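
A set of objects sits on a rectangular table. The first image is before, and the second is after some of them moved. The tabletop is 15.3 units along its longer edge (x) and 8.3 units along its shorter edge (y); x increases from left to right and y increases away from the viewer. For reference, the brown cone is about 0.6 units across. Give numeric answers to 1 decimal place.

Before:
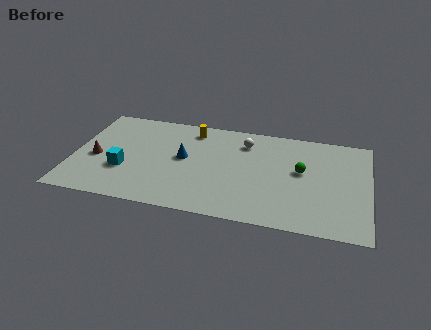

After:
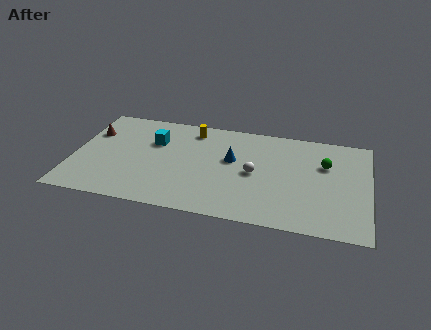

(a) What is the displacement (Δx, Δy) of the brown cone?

(-0.4, 2.1)

The brown cone started near (1.2, 3.6) and ended near (0.8, 5.7).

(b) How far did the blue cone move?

2.5

The blue cone was near (5.7, 4.5) before and (8.2, 4.9) after, so it travelled √(2.5² + 0.4²) ≈ 2.5 units.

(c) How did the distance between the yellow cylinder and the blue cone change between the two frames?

+0.5

Before: roughly 2.5 units apart; after: 3.0. That's 0.5 units further apart.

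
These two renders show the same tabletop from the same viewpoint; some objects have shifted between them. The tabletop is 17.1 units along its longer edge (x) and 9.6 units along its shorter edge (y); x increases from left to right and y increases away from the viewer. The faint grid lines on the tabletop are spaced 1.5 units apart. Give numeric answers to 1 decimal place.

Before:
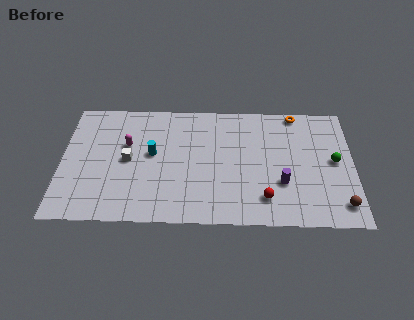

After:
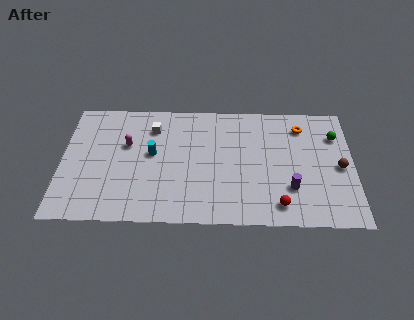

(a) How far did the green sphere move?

2.0

The green sphere was near (16.0, 5.0) before and (16.1, 7.0) after, so it travelled √(0.1² + 2.0²) ≈ 2.0 units.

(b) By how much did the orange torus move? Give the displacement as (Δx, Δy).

(0.3, -1.1)

From the two frames, the orange torus sits at roughly (13.8, 8.8) before and (14.1, 7.7) after.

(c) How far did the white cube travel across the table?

3.0

The white cube was near (3.9, 4.8) before and (5.3, 7.4) after, so it travelled √(1.4² + 2.6²) ≈ 3.0 units.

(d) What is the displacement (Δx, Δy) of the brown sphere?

(0.0, 2.9)

The brown sphere was at about (16.3, 1.6) and moved to about (16.3, 4.5).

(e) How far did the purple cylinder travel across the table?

0.6

From (12.9, 3.2) to (13.4, 2.8), the purple cylinder covered √(0.5² + 0.4²) ≈ 0.6 units.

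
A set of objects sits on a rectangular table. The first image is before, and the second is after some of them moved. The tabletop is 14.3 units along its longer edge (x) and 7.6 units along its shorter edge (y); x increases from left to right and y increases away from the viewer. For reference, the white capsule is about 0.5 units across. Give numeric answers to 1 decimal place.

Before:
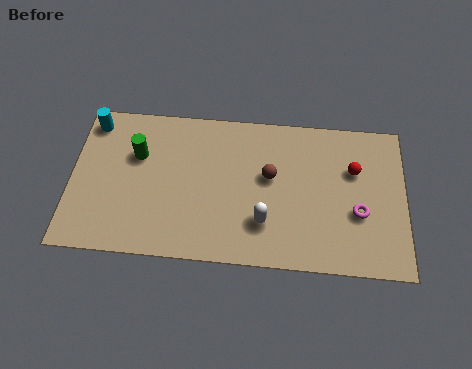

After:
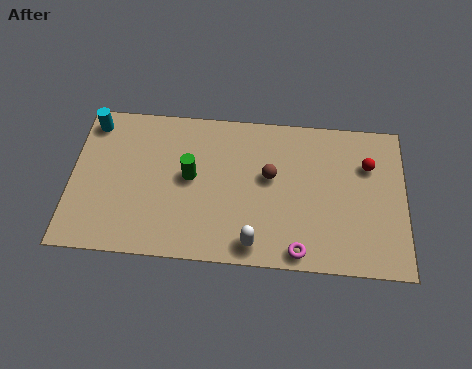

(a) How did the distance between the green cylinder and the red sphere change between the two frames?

-1.6

They were about 9.3 units apart before and 7.7 after — 1.6 units closer together.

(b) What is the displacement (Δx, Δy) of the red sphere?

(0.6, 0.3)

The red sphere was at about (12.1, 5.0) and moved to about (12.7, 5.3).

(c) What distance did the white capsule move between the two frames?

1.2

The white capsule moved from about (8.3, 2.1) to (7.9, 1.0), a distance of √(0.4² + 1.1²) ≈ 1.2.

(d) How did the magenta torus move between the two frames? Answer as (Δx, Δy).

(-2.5, -2.1)

The magenta torus was at about (12.3, 2.9) and moved to about (9.8, 0.8).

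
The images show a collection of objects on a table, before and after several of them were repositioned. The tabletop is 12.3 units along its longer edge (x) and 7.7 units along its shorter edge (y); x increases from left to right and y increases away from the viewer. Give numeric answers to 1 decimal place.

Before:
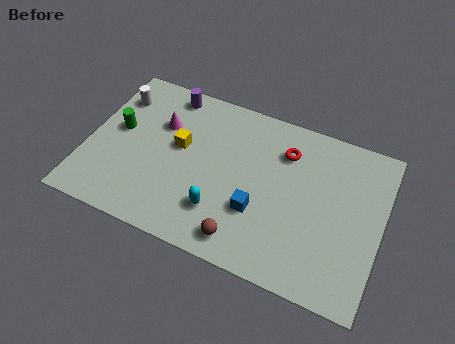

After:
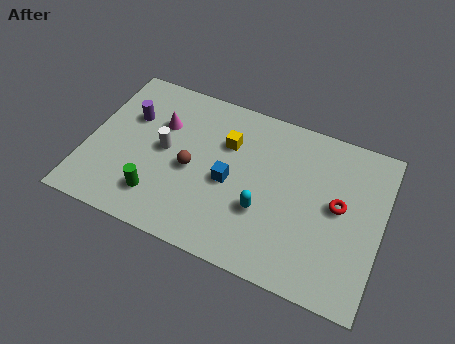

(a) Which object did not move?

the magenta cone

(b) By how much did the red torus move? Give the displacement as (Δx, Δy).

(2.4, -1.7)

From the two frames, the red torus sits at roughly (8.1, 5.8) before and (10.5, 4.1) after.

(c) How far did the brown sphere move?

3.5

The brown sphere moved from about (6.9, 1.1) to (4.4, 3.5), a distance of √(2.5² + 2.4²) ≈ 3.5.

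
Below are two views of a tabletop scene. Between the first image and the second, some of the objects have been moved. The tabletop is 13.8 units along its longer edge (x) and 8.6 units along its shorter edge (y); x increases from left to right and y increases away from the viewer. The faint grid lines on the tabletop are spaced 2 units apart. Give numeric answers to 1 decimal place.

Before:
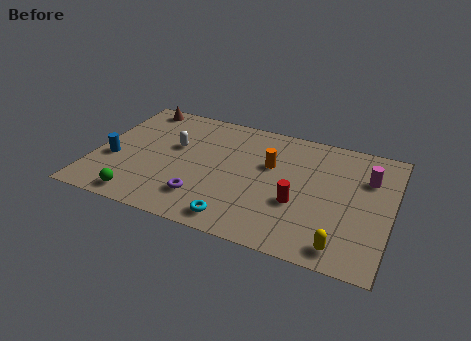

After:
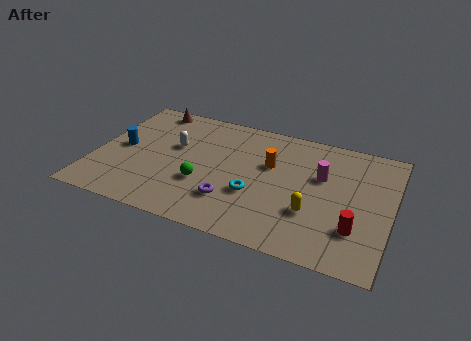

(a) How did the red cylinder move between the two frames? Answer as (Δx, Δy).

(2.7, -0.8)

From the two frames, the red cylinder sits at roughly (9.6, 3.2) before and (12.3, 2.4) after.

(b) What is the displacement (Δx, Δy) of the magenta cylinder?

(-2.1, -0.6)

The magenta cylinder was at about (12.6, 6.0) and moved to about (10.5, 5.4).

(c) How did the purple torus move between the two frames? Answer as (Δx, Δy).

(1.3, 0.3)

From the two frames, the purple torus sits at roughly (5.3, 2.0) before and (6.6, 2.3) after.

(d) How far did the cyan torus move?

2.1

From (7.0, 1.1) to (7.6, 3.1), the cyan torus covered √(0.6² + 2.0²) ≈ 2.1 units.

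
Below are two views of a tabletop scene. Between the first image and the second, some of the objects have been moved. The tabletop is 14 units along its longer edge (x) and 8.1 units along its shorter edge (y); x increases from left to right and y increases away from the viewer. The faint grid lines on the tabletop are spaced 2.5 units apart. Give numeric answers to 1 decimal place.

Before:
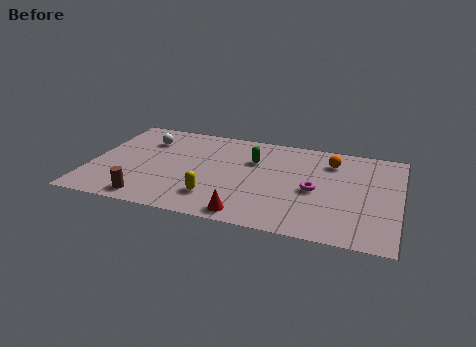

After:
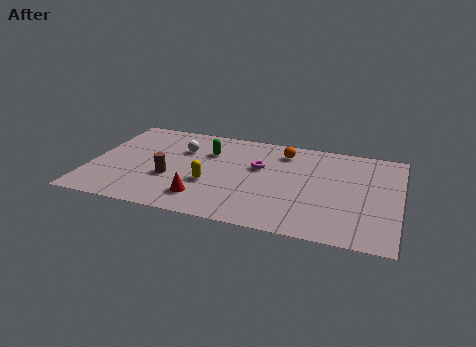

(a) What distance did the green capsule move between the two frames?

2.1

From (7.3, 5.5) to (5.2, 5.7), the green capsule covered √(2.1² + 0.2²) ≈ 2.1 units.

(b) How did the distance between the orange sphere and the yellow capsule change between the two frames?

-1.9

The distance was about 6.7 in the first image and 4.8 in the second, so they moved 1.9 units closer together.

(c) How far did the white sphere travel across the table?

1.7

The white sphere was near (2.3, 6.0) before and (4.0, 5.6) after, so it travelled √(1.7² + 0.4²) ≈ 1.7 units.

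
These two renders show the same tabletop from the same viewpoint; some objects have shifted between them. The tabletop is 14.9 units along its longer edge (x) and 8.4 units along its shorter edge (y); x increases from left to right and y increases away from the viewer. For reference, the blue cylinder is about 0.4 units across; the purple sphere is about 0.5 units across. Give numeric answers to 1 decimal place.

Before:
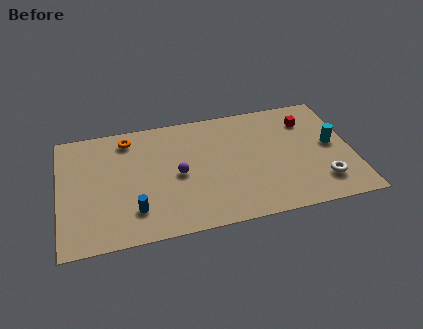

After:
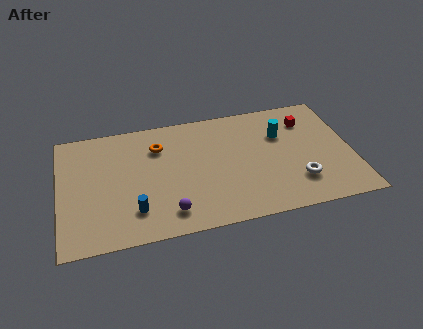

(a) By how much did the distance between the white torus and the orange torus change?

-2.9

The distance was about 10.9 in the first image and 8.0 in the second, so they moved 2.9 units closer together.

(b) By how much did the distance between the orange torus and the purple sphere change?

+0.8

Before: roughly 3.9 units apart; after: 4.7. That's 0.8 units further apart.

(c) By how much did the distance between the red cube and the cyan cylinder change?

-0.7

They were about 2.3 units apart before and 1.6 after — 0.7 units closer together.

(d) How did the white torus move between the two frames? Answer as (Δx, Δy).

(-1.2, 0.3)

The white torus started near (13.2, 1.9) and ended near (12.0, 2.2).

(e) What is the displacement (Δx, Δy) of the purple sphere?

(-0.6, -2.5)

The purple sphere was at about (6.0, 4.0) and moved to about (5.4, 1.5).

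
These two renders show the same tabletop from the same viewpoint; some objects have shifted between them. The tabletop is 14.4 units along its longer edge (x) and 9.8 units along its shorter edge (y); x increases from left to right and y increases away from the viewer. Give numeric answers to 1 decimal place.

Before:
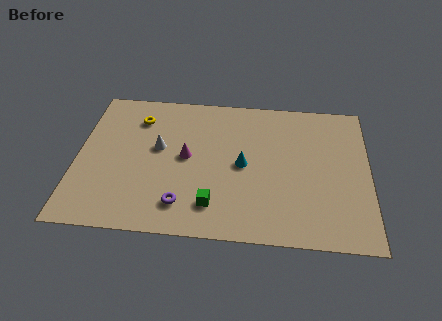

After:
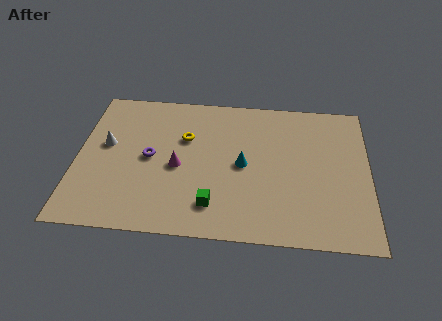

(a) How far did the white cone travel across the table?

2.6

From (4.0, 5.6) to (1.4, 5.6), the white cone covered √(2.6² + 0.0²) ≈ 2.6 units.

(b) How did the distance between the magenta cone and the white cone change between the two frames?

+2.3

They were about 1.5 units apart before and 3.8 after — 2.3 units further apart.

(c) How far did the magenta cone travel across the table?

0.8

The magenta cone was near (5.4, 5.1) before and (5.0, 4.4) after, so it travelled √(0.4² + 0.7²) ≈ 0.8 units.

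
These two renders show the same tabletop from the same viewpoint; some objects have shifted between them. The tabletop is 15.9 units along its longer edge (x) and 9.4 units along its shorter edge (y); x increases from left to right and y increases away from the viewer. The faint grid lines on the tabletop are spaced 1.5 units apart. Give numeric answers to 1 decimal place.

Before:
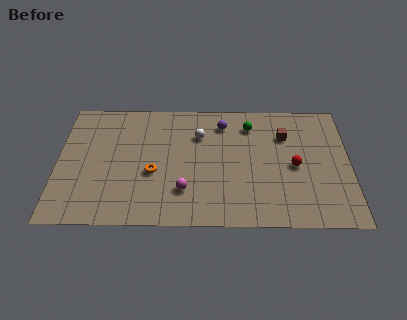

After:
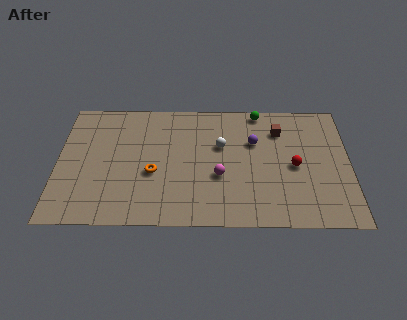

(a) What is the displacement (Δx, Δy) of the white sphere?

(1.2, -0.8)

From the two frames, the white sphere sits at roughly (7.7, 6.7) before and (8.9, 5.9) after.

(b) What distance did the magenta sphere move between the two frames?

2.2

The magenta sphere moved from about (6.9, 2.5) to (8.8, 3.6), a distance of √(1.9² + 1.1²) ≈ 2.2.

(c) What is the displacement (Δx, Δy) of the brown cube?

(-0.3, 0.4)

The brown cube was at about (12.4, 6.7) and moved to about (12.1, 7.1).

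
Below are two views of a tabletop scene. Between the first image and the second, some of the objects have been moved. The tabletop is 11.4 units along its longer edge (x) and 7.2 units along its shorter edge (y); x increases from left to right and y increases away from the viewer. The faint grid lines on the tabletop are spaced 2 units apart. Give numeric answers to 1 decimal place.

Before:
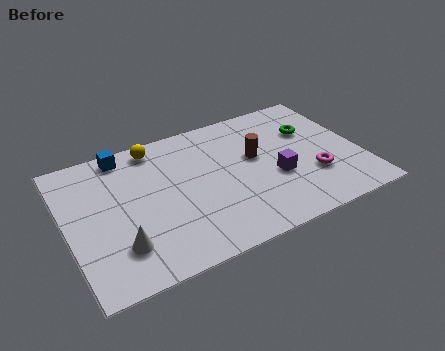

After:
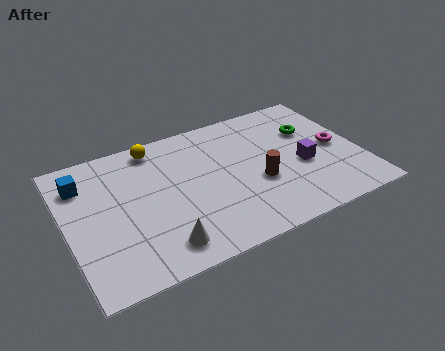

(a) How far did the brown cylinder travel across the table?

1.4

The brown cylinder was near (7.4, 4.2) before and (7.3, 2.8) after, so it travelled √(0.1² + 1.4²) ≈ 1.4 units.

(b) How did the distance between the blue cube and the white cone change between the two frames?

+0.3

Before: roughly 4.7 units apart; after: 5.0. That's 0.3 units further apart.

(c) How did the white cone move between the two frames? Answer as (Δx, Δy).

(1.5, -0.6)

From the two frames, the white cone sits at roughly (1.8, 1.8) before and (3.3, 1.2) after.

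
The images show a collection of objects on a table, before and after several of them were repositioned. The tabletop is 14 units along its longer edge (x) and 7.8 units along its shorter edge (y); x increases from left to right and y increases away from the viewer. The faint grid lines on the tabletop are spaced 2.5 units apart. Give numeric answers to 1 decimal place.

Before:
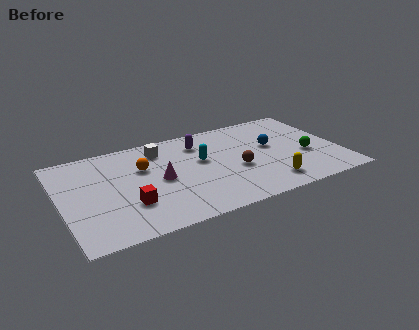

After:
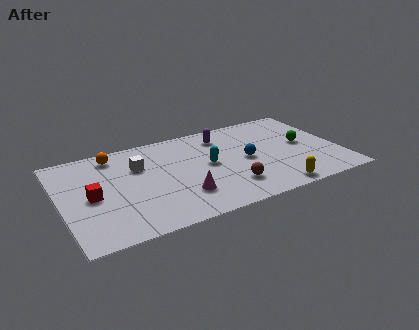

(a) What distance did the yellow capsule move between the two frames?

0.6

From (10.1, 1.4) to (10.3, 0.8), the yellow capsule covered √(0.2² + 0.6²) ≈ 0.6 units.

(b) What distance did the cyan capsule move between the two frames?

0.6

The cyan capsule was near (7.1, 4.6) before and (7.4, 4.1) after, so it travelled √(0.3² + 0.5²) ≈ 0.6 units.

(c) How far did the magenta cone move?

1.9

The magenta cone was near (4.9, 3.8) before and (5.8, 2.1) after, so it travelled √(0.9² + 1.7²) ≈ 1.9 units.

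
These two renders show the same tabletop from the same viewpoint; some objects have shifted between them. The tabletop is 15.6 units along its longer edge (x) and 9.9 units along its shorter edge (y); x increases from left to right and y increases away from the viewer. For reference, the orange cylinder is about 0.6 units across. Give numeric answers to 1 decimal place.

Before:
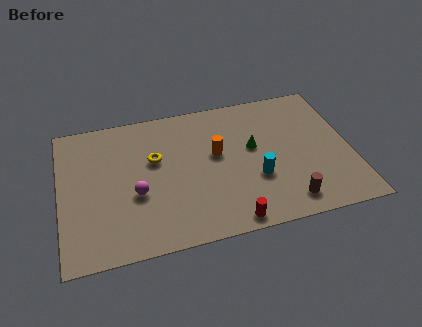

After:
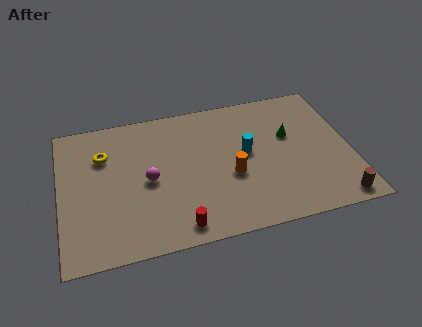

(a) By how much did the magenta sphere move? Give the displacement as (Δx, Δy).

(0.7, 0.8)

From the two frames, the magenta sphere sits at roughly (4.0, 3.9) before and (4.7, 4.7) after.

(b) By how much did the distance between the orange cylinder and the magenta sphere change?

-0.3

The distance was about 4.8 in the first image and 4.5 in the second, so they moved 0.3 units closer together.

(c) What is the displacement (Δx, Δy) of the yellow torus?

(-2.7, 0.9)

The yellow torus started near (5.1, 6.1) and ended near (2.4, 7.0).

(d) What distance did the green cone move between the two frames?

2.0

The green cone moved from about (10.4, 5.7) to (12.4, 6.1), a distance of √(2.0² + 0.4²) ≈ 2.0.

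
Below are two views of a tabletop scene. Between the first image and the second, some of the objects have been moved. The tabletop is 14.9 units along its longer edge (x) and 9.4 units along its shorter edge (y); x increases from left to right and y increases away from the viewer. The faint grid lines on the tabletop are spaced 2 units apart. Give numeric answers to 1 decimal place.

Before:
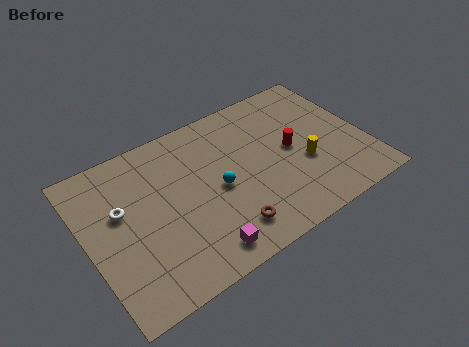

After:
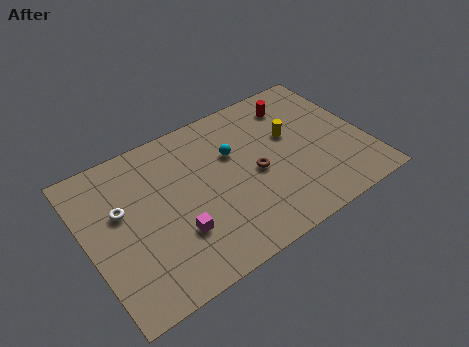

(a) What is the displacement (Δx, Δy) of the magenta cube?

(-1.0, 1.6)

The magenta cube started near (5.4, 1.3) and ended near (4.4, 2.9).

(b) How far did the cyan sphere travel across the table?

2.0

The cyan sphere was near (6.9, 4.4) before and (8.0, 6.1) after, so it travelled √(1.1² + 1.7²) ≈ 2.0 units.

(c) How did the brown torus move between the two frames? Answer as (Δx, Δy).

(2.0, 2.5)

The brown torus was at about (6.9, 1.8) and moved to about (8.9, 4.3).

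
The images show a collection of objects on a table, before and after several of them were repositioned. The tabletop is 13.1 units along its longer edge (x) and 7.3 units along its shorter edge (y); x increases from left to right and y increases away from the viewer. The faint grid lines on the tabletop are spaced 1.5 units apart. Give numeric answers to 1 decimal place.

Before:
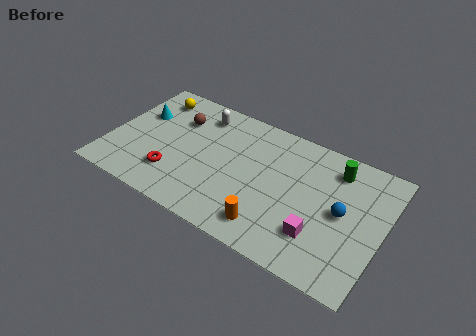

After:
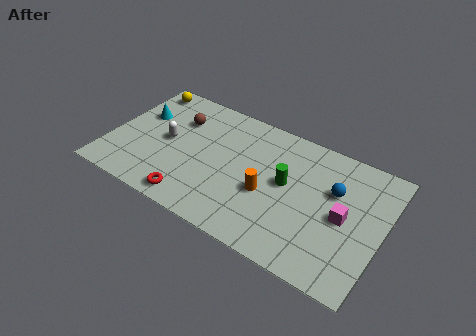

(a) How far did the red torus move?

1.5

The red torus was near (3.3, 1.9) before and (4.4, 0.9) after, so it travelled √(1.1² + 1.0²) ≈ 1.5 units.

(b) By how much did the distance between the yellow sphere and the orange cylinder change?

-0.5

They were about 8.0 units apart before and 7.5 after — 0.5 units closer together.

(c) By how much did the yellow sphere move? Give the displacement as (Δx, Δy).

(-0.6, 0.4)

From the two frames, the yellow sphere sits at roughly (1.6, 6.0) before and (1.0, 6.4) after.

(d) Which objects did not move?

the brown sphere and the cyan cone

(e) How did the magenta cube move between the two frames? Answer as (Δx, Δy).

(1.0, 1.5)

From the two frames, the magenta cube sits at roughly (10.3, 2.0) before and (11.3, 3.5) after.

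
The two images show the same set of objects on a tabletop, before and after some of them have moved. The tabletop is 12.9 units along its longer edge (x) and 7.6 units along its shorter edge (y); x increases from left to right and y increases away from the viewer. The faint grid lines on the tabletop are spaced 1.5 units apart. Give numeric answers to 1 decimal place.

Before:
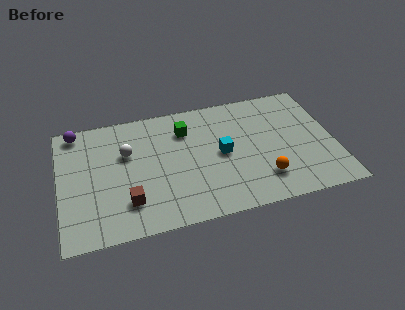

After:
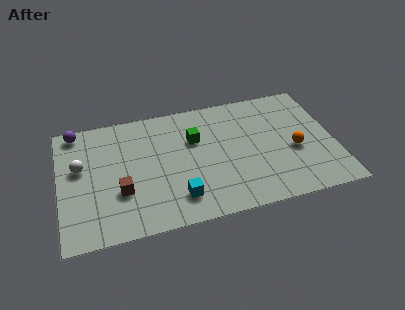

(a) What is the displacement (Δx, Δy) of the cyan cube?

(-2.2, -2.2)

The cyan cube was at about (7.6, 3.8) and moved to about (5.4, 1.6).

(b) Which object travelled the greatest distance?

the cyan cube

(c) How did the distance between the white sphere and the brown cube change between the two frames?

-0.4

The distance was about 3.0 in the first image and 2.6 in the second, so they moved 0.4 units closer together.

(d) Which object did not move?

the purple sphere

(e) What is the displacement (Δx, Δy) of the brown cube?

(-0.3, 0.7)

The brown cube was at about (3.1, 1.9) and moved to about (2.8, 2.6).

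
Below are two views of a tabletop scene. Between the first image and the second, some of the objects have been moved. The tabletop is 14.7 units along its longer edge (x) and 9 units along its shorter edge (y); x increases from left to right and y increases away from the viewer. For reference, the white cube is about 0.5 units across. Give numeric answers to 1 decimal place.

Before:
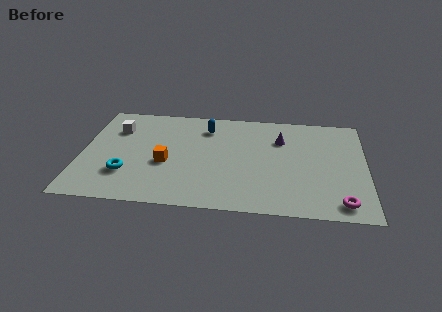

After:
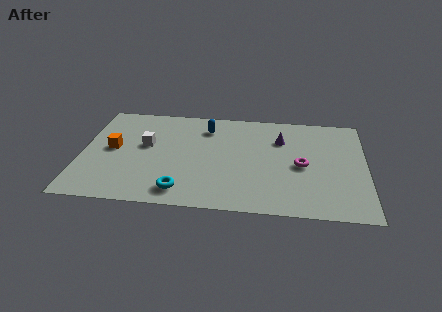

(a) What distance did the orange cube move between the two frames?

3.0

The orange cube was near (4.4, 3.7) before and (1.6, 4.7) after, so it travelled √(2.8² + 1.0²) ≈ 3.0 units.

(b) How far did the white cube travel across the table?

2.1

The white cube moved from about (1.7, 6.5) to (3.3, 5.2), a distance of √(1.6² + 1.3²) ≈ 2.1.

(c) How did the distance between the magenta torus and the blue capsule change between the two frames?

-3.4

Before: roughly 9.2 units apart; after: 5.8. That's 3.4 units closer together.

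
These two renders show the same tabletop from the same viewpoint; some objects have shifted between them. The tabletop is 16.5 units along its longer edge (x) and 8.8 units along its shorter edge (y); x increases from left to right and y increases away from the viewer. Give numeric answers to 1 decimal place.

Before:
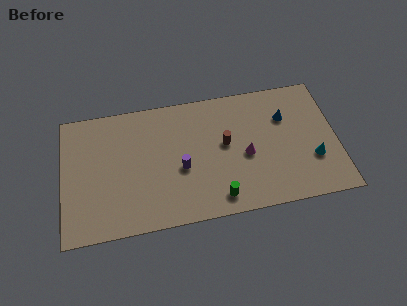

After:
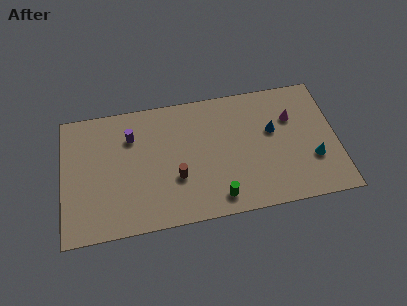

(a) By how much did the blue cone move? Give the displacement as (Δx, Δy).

(-0.8, -0.8)

From the two frames, the blue cone sits at roughly (13.5, 6.1) before and (12.7, 5.3) after.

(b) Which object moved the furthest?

the purple cylinder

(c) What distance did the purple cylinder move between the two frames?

4.0

From (7.1, 3.7) to (4.2, 6.4), the purple cylinder covered √(2.9² + 2.7²) ≈ 4.0 units.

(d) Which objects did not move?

the cyan cone and the green cylinder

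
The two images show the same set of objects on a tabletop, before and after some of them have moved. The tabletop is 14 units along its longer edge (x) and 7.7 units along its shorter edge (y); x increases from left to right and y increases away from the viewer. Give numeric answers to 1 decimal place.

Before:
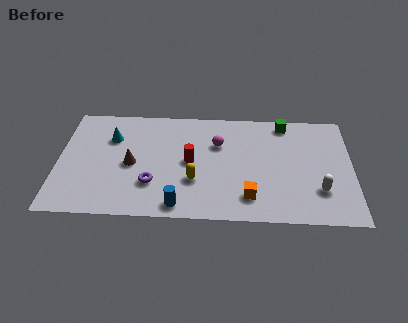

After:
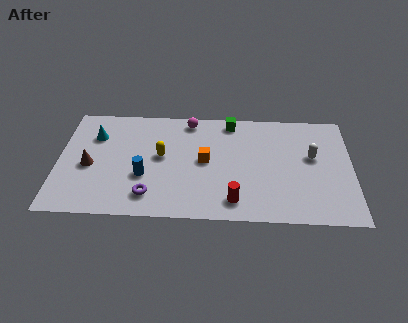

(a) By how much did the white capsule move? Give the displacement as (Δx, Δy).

(-0.3, 2.3)

The white capsule was at about (12.4, 2.2) and moved to about (12.1, 4.5).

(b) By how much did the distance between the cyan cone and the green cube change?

-1.8

Before: roughly 8.4 units apart; after: 6.6. That's 1.8 units closer together.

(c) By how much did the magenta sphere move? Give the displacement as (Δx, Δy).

(-1.4, 1.6)

The magenta sphere started near (7.6, 5.2) and ended near (6.2, 6.8).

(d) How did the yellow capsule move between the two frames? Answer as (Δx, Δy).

(-1.6, 1.6)

The yellow capsule was at about (6.5, 2.6) and moved to about (4.9, 4.2).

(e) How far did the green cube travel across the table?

2.6

The green cube was near (10.8, 6.8) before and (8.2, 6.8) after, so it travelled √(2.6² + 0.0²) ≈ 2.6 units.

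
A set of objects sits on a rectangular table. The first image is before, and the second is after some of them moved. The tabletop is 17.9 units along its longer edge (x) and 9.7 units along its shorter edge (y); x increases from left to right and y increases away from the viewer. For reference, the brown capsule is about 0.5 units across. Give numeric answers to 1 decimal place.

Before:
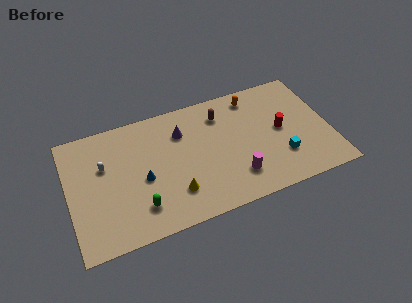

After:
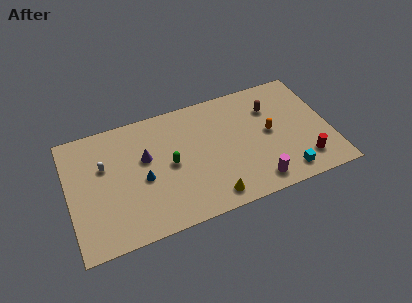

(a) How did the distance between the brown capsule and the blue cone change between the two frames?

+2.9

They were about 6.6 units apart before and 9.5 after — 2.9 units further apart.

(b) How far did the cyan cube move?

1.4

The cyan cube was near (14.4, 2.8) before and (14.5, 1.4) after, so it travelled √(0.1² + 1.4²) ≈ 1.4 units.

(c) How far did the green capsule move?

3.5

The green capsule was near (4.6, 2.2) before and (6.9, 4.8) after, so it travelled √(2.3² + 2.6²) ≈ 3.5 units.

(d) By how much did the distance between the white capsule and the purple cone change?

-2.7

The distance was about 5.5 in the first image and 2.8 in the second, so they moved 2.7 units closer together.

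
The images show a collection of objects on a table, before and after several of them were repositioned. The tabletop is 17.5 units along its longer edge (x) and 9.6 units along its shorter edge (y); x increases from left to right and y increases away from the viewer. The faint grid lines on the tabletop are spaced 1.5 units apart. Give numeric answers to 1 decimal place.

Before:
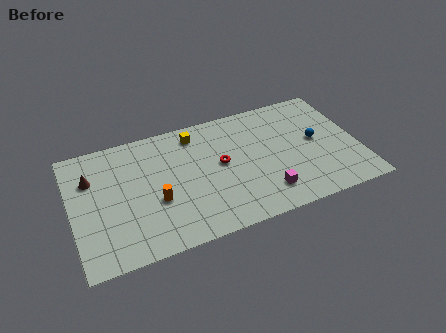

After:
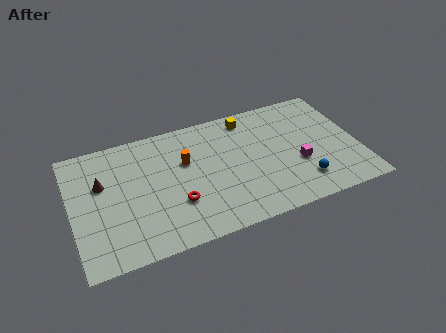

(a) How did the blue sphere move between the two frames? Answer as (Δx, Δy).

(-1.2, -3.0)

From the two frames, the blue sphere sits at roughly (15.0, 5.1) before and (13.8, 2.1) after.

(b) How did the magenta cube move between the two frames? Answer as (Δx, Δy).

(2.2, 1.6)

From the two frames, the magenta cube sits at roughly (11.5, 2.0) before and (13.7, 3.6) after.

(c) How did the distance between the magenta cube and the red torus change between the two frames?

+3.5

Before: roughly 4.0 units apart; after: 7.5. That's 3.5 units further apart.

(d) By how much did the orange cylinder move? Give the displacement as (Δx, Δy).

(2.0, 2.4)

From the two frames, the orange cylinder sits at roughly (5.0, 3.7) before and (7.0, 6.1) after.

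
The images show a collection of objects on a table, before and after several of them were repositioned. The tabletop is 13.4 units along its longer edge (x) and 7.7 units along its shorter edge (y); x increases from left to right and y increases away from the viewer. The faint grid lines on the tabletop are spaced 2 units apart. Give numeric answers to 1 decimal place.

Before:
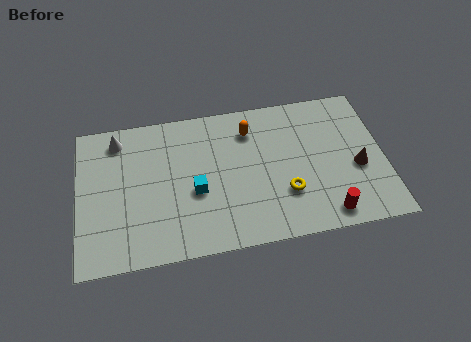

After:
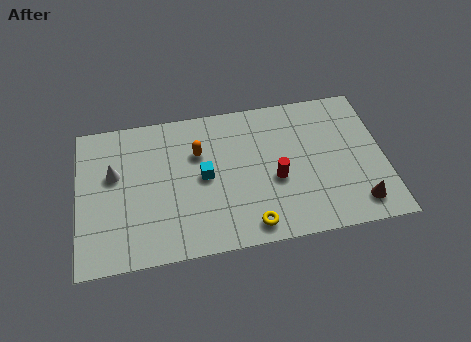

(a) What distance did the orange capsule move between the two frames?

2.4

The orange capsule moved from about (7.6, 6.0) to (5.3, 5.2), a distance of √(2.3² + 0.8²) ≈ 2.4.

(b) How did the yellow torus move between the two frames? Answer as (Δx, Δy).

(-1.6, -1.4)

The yellow torus started near (9.0, 2.4) and ended near (7.4, 1.0).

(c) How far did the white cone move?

1.8

The white cone was near (1.8, 6.5) before and (1.6, 4.7) after, so it travelled √(0.2² + 1.8²) ≈ 1.8 units.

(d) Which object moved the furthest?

the red cylinder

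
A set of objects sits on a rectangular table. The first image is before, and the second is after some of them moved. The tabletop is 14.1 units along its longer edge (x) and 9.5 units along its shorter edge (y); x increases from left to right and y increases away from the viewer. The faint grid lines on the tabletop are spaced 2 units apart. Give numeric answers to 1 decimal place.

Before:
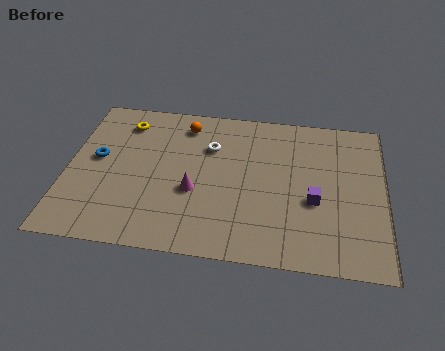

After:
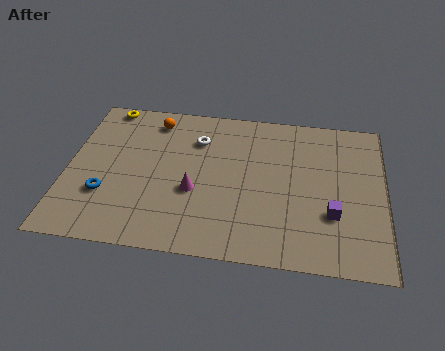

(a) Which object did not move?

the magenta cone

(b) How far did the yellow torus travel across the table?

1.3

The yellow torus was near (2.4, 7.7) before and (1.5, 8.7) after, so it travelled √(0.9² + 1.0²) ≈ 1.3 units.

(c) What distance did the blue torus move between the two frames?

2.3

From (1.3, 5.2) to (1.8, 3.0), the blue torus covered √(0.5² + 2.2²) ≈ 2.3 units.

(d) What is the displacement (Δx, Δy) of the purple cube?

(0.8, -0.7)

The purple cube was at about (11.0, 3.8) and moved to about (11.8, 3.1).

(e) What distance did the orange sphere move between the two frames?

1.4

From (5.1, 7.9) to (3.7, 8.0), the orange sphere covered √(1.4² + 0.1²) ≈ 1.4 units.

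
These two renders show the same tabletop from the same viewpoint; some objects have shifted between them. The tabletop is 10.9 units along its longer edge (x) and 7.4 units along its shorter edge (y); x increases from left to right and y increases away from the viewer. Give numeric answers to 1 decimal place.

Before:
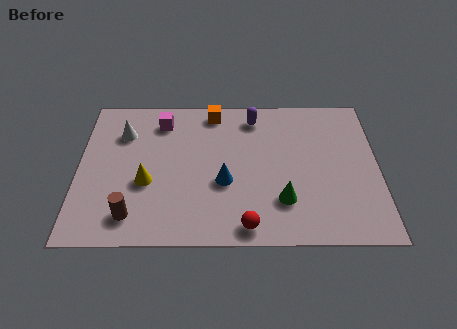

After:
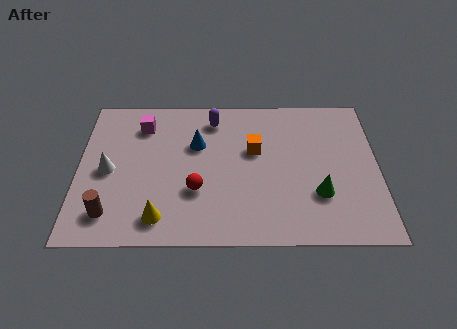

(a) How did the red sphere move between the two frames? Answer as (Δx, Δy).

(-1.8, 1.7)

From the two frames, the red sphere sits at roughly (6.1, 0.8) before and (4.3, 2.5) after.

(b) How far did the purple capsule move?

1.5

From (6.4, 6.2) to (4.9, 6.1), the purple capsule covered √(1.5² + 0.1²) ≈ 1.5 units.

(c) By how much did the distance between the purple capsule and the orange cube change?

+0.7

The distance was about 1.5 in the first image and 2.2 in the second, so they moved 0.7 units further apart.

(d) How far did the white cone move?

2.0

From (1.6, 5.4) to (1.1, 3.5), the white cone covered √(0.5² + 1.9²) ≈ 2.0 units.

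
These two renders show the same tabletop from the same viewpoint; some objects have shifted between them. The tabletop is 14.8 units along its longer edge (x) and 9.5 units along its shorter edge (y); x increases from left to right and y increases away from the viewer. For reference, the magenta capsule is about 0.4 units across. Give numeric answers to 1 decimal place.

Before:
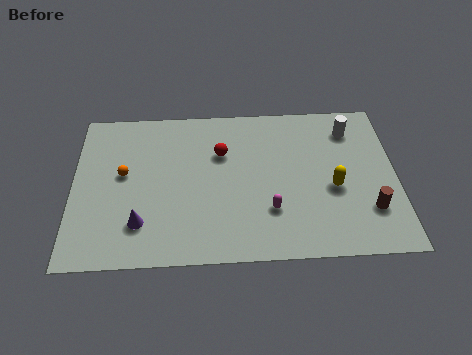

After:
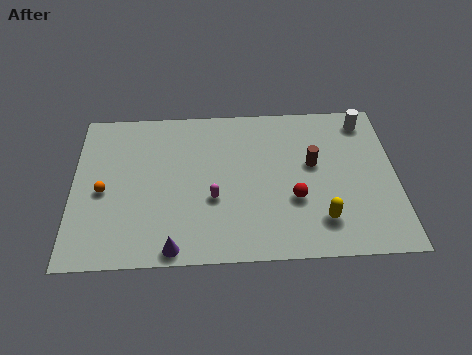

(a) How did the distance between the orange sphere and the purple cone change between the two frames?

+1.6

Before: roughly 3.1 units apart; after: 4.7. That's 1.6 units further apart.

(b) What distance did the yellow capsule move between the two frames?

2.0

The yellow capsule was near (11.9, 4.0) before and (11.3, 2.1) after, so it travelled √(0.6² + 1.9²) ≈ 2.0 units.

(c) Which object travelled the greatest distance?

the red sphere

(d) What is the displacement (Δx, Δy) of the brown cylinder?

(-2.5, 2.9)

The brown cylinder started near (13.5, 2.6) and ended near (11.0, 5.5).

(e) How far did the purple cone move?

2.1

From (3.1, 2.3) to (4.6, 0.8), the purple cone covered √(1.5² + 1.5²) ≈ 2.1 units.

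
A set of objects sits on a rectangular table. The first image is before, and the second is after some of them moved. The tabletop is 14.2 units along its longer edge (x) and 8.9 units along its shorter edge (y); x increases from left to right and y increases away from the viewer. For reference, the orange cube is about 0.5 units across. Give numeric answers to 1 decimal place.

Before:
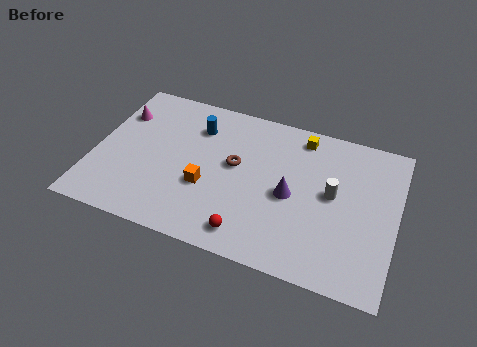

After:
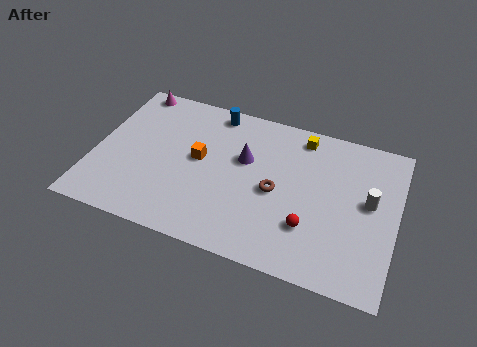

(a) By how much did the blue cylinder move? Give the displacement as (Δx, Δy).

(0.7, 1.2)

From the two frames, the blue cylinder sits at roughly (4.6, 6.7) before and (5.3, 7.9) after.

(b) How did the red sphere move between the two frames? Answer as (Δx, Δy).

(2.7, 1.3)

From the two frames, the red sphere sits at roughly (7.6, 1.3) before and (10.3, 2.6) after.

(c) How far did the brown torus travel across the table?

2.2

The brown torus was near (6.6, 5.0) before and (8.6, 4.1) after, so it travelled √(2.0² + 0.9²) ≈ 2.2 units.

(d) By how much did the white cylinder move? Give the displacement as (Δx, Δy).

(1.7, 0.1)

The white cylinder was at about (11.2, 4.8) and moved to about (12.9, 4.9).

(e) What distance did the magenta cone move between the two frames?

1.7

The magenta cone was near (0.9, 6.4) before and (1.3, 8.1) after, so it travelled √(0.4² + 1.7²) ≈ 1.7 units.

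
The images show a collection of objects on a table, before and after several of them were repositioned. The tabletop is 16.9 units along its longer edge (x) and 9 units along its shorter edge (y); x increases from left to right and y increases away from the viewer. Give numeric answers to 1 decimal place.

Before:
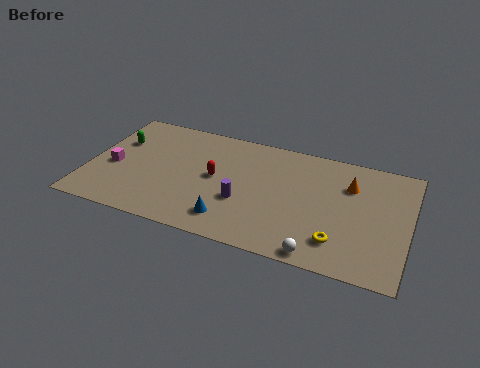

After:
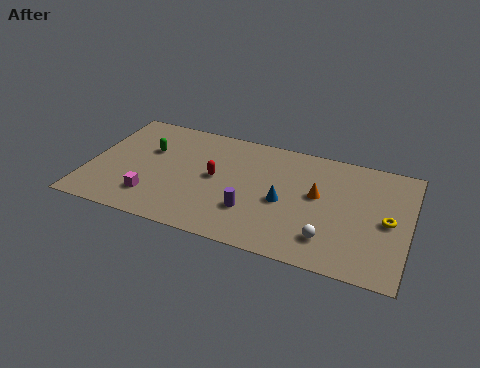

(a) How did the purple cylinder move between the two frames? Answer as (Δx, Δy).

(0.5, -0.6)

From the two frames, the purple cylinder sits at roughly (8.3, 3.3) before and (8.8, 2.7) after.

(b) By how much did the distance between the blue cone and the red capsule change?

+0.6

They were about 3.2 units apart before and 3.8 after — 0.6 units further apart.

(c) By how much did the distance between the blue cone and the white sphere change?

-1.6

The distance was about 4.8 in the first image and 3.2 in the second, so they moved 1.6 units closer together.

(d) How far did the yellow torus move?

3.3

The yellow torus was near (13.4, 2.0) before and (15.8, 4.3) after, so it travelled √(2.4² + 2.3²) ≈ 3.3 units.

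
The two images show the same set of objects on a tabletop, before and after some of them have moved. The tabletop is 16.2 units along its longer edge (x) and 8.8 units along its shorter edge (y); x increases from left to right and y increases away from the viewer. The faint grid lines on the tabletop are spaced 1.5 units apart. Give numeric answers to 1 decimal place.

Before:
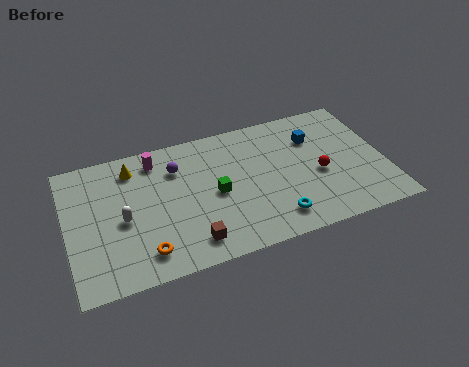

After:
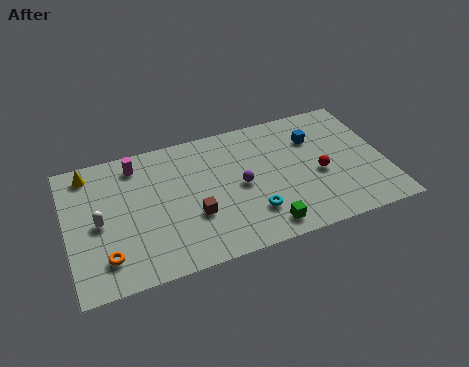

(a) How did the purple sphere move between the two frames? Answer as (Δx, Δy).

(3.1, -2.2)

From the two frames, the purple sphere sits at roughly (5.7, 6.5) before and (8.8, 4.3) after.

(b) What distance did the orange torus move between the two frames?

1.9

The orange torus moved from about (3.7, 1.6) to (1.8, 1.9), a distance of √(1.9² + 0.3²) ≈ 1.9.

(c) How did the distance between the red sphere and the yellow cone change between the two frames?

+2.2

They were about 9.9 units apart before and 12.1 after — 2.2 units further apart.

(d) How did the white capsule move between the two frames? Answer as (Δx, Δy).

(-1.2, 0.2)

The white capsule started near (2.8, 4.0) and ended near (1.6, 4.2).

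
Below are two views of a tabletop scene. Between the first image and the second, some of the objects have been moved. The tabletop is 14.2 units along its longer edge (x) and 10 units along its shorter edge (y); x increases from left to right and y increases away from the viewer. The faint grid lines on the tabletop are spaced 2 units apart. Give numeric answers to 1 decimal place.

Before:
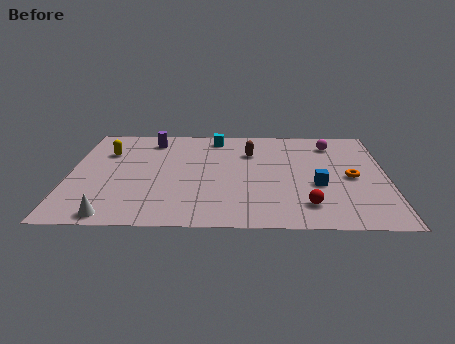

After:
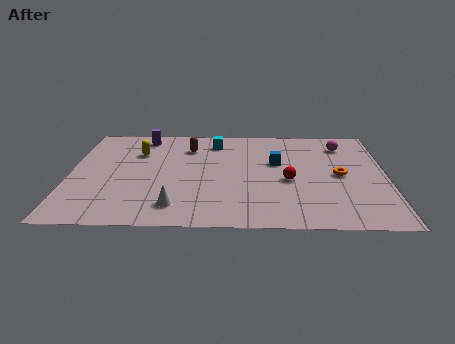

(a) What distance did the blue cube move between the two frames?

2.8

The blue cube moved from about (11.1, 3.9) to (9.3, 6.1), a distance of √(1.8² + 2.2²) ≈ 2.8.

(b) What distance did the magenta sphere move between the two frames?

0.5

The magenta sphere was near (11.8, 8.1) before and (12.3, 8.0) after, so it travelled √(0.5² + 0.1²) ≈ 0.5 units.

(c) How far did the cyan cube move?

0.5

The cyan cube was near (6.5, 8.7) before and (6.5, 8.2) after, so it travelled √(0.0² + 0.5²) ≈ 0.5 units.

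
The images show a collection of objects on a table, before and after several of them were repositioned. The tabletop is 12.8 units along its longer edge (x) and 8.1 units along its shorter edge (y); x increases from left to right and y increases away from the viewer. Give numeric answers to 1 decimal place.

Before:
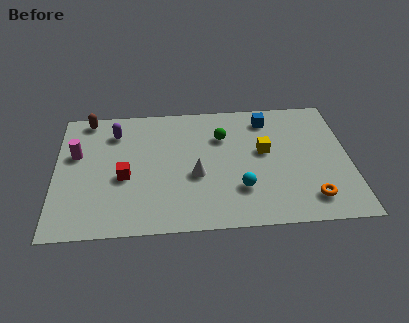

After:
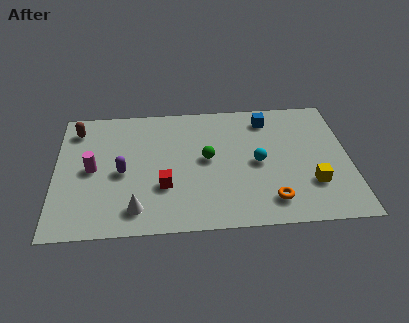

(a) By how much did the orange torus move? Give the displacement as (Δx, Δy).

(-1.7, 0.0)

From the two frames, the orange torus sits at roughly (11.0, 1.5) before and (9.3, 1.5) after.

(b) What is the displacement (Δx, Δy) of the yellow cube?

(2.0, -2.2)

The yellow cube was at about (9.1, 4.6) and moved to about (11.1, 2.4).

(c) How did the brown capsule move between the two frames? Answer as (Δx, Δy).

(-0.5, -0.7)

From the two frames, the brown capsule sits at roughly (1.4, 7.3) before and (0.9, 6.6) after.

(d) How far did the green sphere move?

1.6

From (7.3, 5.7) to (6.6, 4.3), the green sphere covered √(0.7² + 1.4²) ≈ 1.6 units.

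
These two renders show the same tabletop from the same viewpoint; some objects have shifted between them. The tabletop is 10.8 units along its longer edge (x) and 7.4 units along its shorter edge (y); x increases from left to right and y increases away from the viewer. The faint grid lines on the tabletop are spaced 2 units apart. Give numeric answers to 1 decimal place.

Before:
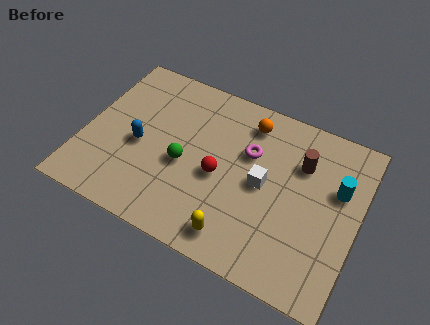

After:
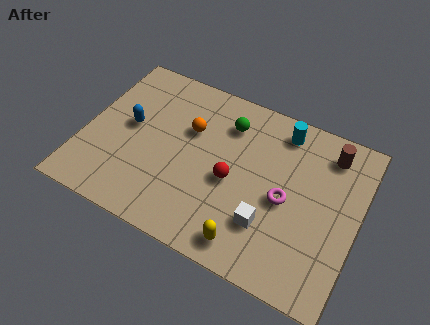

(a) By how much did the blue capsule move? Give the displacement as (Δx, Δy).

(-0.5, 0.7)

The blue capsule started near (2.2, 3.3) and ended near (1.7, 4.0).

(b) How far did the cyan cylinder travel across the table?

2.9

The cyan cylinder was near (9.9, 4.7) before and (7.5, 6.3) after, so it travelled √(2.4² + 1.6²) ≈ 2.9 units.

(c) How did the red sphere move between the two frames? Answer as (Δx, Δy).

(0.5, 0.0)

The red sphere started near (5.4, 3.3) and ended near (5.9, 3.3).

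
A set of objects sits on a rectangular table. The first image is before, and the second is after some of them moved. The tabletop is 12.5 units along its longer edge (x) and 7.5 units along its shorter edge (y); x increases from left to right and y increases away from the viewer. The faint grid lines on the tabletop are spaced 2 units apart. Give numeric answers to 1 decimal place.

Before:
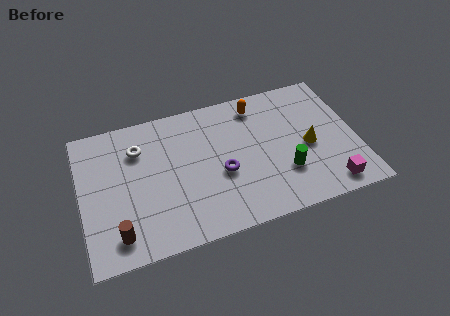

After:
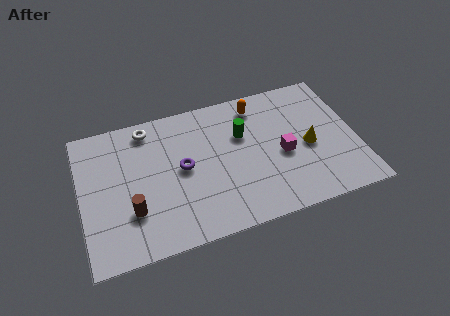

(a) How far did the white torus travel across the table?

1.1

The white torus was near (2.7, 5.5) before and (3.2, 6.5) after, so it travelled √(0.5² + 1.0²) ≈ 1.1 units.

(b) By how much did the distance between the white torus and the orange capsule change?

-0.6

Before: roughly 5.6 units apart; after: 5.0. That's 0.6 units closer together.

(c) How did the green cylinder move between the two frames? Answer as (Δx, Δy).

(-1.7, 2.6)

The green cylinder started near (9.1, 2.3) and ended near (7.4, 4.9).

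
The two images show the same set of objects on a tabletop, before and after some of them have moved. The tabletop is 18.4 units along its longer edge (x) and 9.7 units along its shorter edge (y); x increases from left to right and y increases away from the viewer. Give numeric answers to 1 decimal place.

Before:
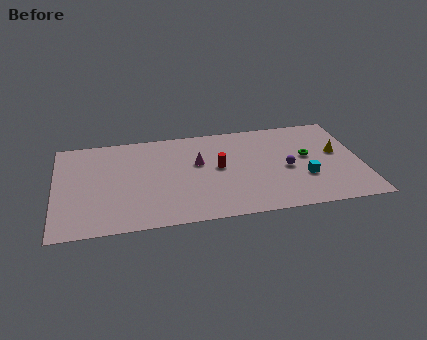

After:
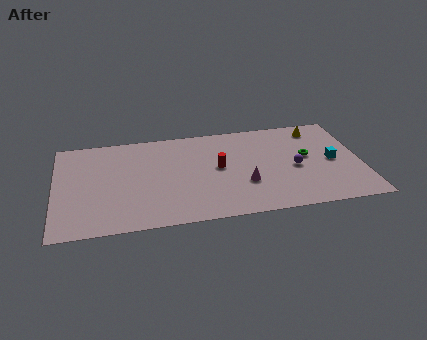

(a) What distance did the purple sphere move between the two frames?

0.5

The purple sphere moved from about (13.9, 4.4) to (14.4, 4.4), a distance of √(0.5² + 0.0²) ≈ 0.5.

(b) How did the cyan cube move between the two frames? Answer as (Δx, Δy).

(1.8, 1.4)

The cyan cube started near (14.9, 3.3) and ended near (16.7, 4.7).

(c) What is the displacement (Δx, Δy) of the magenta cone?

(2.7, -2.6)

From the two frames, the magenta cone sits at roughly (8.6, 5.9) before and (11.3, 3.3) after.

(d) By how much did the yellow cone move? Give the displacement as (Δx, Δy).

(-1.0, 2.7)

From the two frames, the yellow cone sits at roughly (17.0, 5.5) before and (16.0, 8.2) after.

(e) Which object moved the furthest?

the magenta cone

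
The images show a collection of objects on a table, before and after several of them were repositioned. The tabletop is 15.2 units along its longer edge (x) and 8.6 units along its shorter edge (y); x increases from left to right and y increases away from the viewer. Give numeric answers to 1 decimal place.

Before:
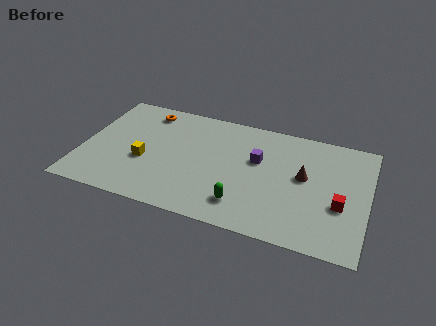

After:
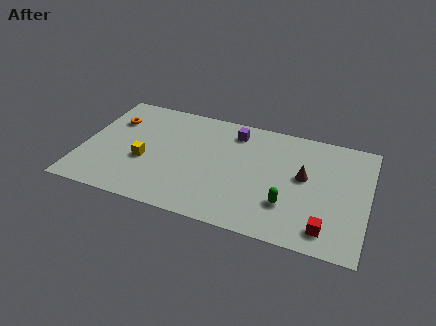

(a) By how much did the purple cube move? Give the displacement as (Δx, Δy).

(-1.4, 1.8)

The purple cube started near (9.3, 5.3) and ended near (7.9, 7.1).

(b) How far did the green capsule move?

2.4

The green capsule was near (8.8, 1.8) before and (11.1, 2.5) after, so it travelled √(2.3² + 0.7²) ≈ 2.4 units.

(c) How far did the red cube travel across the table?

2.0

The red cube was near (13.8, 3.3) before and (13.2, 1.4) after, so it travelled √(0.6² + 1.9²) ≈ 2.0 units.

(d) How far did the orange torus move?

2.1

The orange torus was near (3.1, 7.3) before and (1.4, 6.1) after, so it travelled √(1.7² + 1.2²) ≈ 2.1 units.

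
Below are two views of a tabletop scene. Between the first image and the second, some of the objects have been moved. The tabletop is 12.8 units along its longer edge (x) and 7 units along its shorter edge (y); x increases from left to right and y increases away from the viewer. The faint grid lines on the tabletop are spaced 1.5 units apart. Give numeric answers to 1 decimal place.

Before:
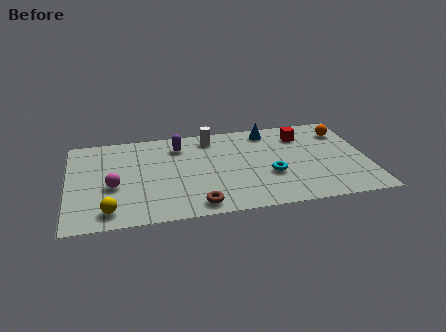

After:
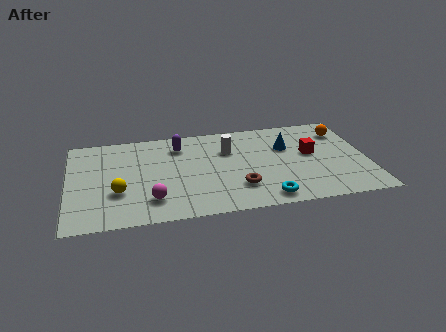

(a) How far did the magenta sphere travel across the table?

2.1

From (1.9, 2.9) to (3.5, 1.6), the magenta sphere covered √(1.6² + 1.3²) ≈ 2.1 units.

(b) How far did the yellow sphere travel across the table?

1.4

The yellow sphere moved from about (1.7, 1.1) to (2.1, 2.4), a distance of √(0.4² + 1.3²) ≈ 1.4.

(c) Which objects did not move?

the orange sphere and the purple capsule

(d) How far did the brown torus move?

2.1

The brown torus was near (5.4, 0.9) before and (7.2, 1.9) after, so it travelled √(1.8² + 1.0²) ≈ 2.1 units.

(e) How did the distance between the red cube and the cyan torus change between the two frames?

+0.5

Before: roughly 3.2 units apart; after: 3.7. That's 0.5 units further apart.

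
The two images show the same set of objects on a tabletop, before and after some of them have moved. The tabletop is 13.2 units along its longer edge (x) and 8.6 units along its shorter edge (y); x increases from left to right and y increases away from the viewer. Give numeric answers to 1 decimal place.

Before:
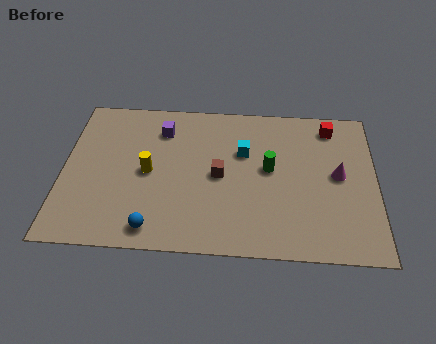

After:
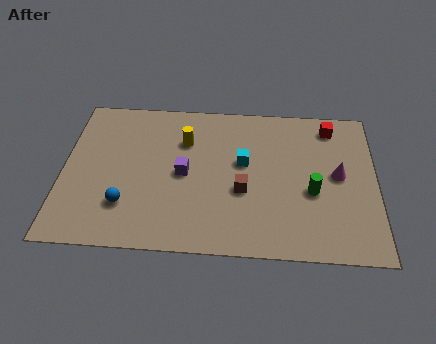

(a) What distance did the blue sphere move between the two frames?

1.7

The blue sphere moved from about (3.9, 1.1) to (2.7, 2.3), a distance of √(1.2² + 1.2²) ≈ 1.7.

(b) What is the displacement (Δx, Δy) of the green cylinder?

(1.8, -1.2)

The green cylinder started near (8.7, 4.7) and ended near (10.5, 3.5).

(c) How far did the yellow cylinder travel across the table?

2.4

From (3.6, 4.2) to (5.1, 6.1), the yellow cylinder covered √(1.5² + 1.9²) ≈ 2.4 units.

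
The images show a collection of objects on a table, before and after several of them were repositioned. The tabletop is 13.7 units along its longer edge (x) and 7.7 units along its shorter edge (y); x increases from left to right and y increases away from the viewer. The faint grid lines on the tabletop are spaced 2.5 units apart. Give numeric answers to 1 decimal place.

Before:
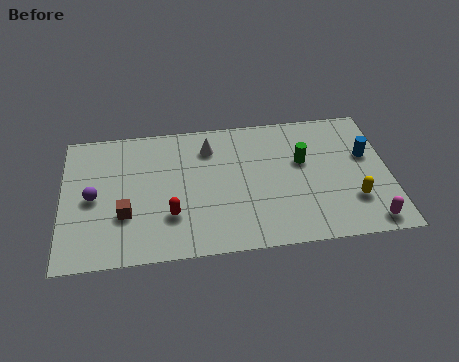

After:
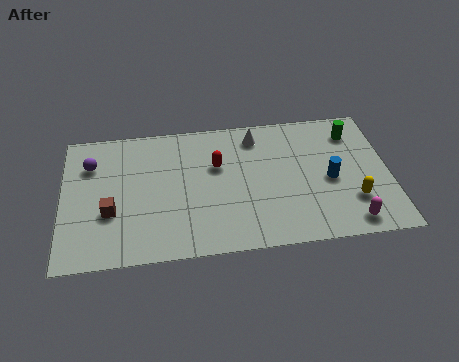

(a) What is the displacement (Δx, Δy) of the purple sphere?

(-0.1, 1.9)

The purple sphere started near (1.3, 3.7) and ended near (1.2, 5.6).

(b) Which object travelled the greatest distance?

the red capsule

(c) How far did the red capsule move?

3.3

The red capsule moved from about (4.5, 2.3) to (6.5, 4.9), a distance of √(2.0² + 2.6²) ≈ 3.3.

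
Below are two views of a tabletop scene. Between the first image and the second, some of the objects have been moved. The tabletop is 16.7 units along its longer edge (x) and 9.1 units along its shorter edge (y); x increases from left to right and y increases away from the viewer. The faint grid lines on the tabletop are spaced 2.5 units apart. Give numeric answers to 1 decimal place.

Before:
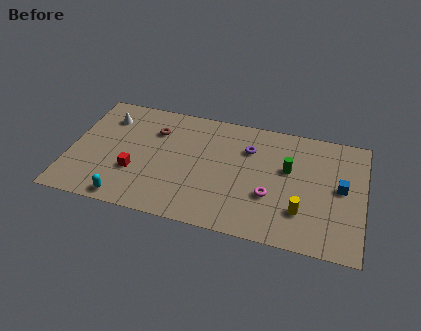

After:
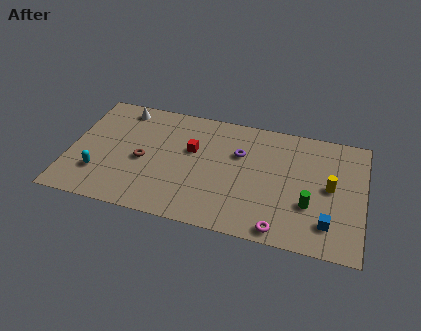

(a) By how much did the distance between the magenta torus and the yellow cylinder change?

+2.7

They were about 1.9 units apart before and 4.6 after — 2.7 units further apart.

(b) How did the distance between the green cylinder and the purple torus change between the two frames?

+2.5

Before: roughly 2.5 units apart; after: 5.0. That's 2.5 units further apart.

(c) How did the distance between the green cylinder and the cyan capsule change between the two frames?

+1.9

The distance was about 10.0 in the first image and 11.9 in the second, so they moved 1.9 units further apart.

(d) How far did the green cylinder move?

2.7

The green cylinder moved from about (12.4, 5.5) to (13.7, 3.1), a distance of √(1.3² + 2.4²) ≈ 2.7.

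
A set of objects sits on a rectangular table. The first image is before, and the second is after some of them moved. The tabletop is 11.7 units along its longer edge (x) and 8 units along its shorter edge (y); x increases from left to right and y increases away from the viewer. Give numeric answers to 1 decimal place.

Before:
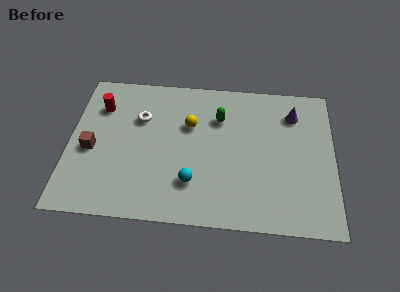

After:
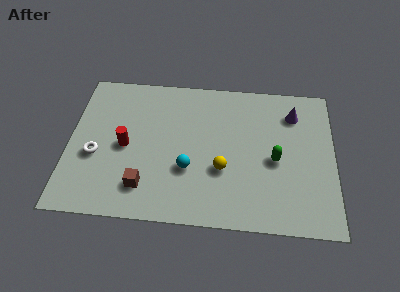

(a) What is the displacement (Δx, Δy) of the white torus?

(-1.9, -2.2)

The white torus started near (3.1, 5.4) and ended near (1.2, 3.2).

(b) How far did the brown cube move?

3.0

The brown cube moved from about (1.0, 3.5) to (3.4, 1.7), a distance of √(2.4² + 1.8²) ≈ 3.0.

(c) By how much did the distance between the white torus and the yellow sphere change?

+3.4

Before: roughly 2.2 units apart; after: 5.6. That's 3.4 units further apart.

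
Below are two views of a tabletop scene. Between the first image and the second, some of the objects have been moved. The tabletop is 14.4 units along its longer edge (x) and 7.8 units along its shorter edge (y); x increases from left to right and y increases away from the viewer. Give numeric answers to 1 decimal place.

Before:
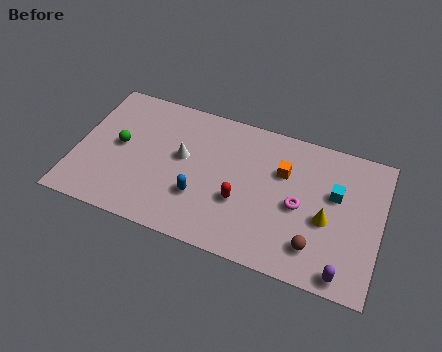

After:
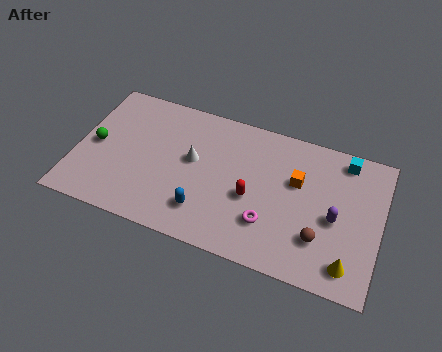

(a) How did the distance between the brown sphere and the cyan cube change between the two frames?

+1.5

Before: roughly 3.2 units apart; after: 4.7. That's 1.5 units further apart.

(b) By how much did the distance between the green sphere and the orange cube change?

+1.8

The distance was about 7.8 in the first image and 9.6 in the second, so they moved 1.8 units further apart.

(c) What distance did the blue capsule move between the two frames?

0.8

The blue capsule was near (6.0, 2.5) before and (6.3, 1.8) after, so it travelled √(0.3² + 0.7²) ≈ 0.8 units.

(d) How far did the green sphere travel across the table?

1.1

From (2.0, 4.1) to (0.9, 3.8), the green sphere covered √(1.1² + 0.3²) ≈ 1.1 units.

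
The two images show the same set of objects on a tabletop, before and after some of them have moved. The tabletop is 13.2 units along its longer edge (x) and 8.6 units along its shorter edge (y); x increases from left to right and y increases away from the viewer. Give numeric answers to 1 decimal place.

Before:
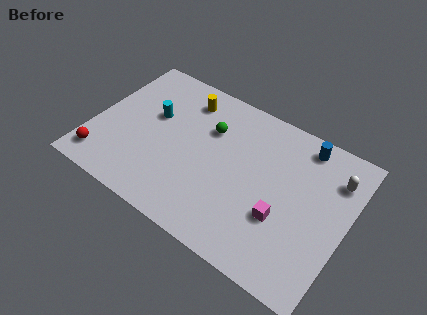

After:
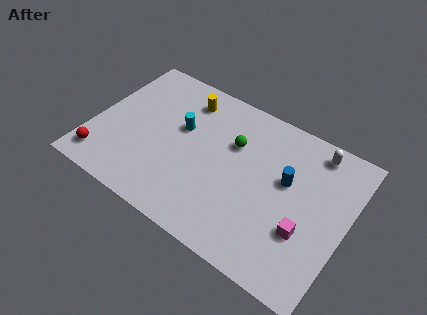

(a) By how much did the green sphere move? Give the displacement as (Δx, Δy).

(1.3, -0.2)

The green sphere was at about (5.8, 5.9) and moved to about (7.1, 5.7).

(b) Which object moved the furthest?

the blue cylinder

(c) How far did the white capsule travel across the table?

1.6

The white capsule was near (12.3, 6.5) before and (11.1, 7.5) after, so it travelled √(1.2² + 1.0²) ≈ 1.6 units.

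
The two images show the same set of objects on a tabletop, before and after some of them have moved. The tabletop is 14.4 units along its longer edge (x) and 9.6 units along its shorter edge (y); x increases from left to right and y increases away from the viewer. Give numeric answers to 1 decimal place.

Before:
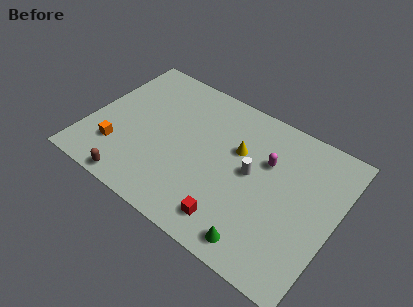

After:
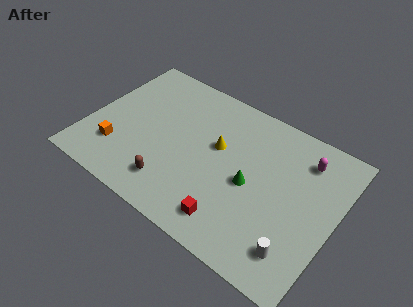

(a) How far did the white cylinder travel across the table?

4.5

The white cylinder was near (9.5, 5.1) before and (12.7, 1.9) after, so it travelled √(3.2² + 3.2²) ≈ 4.5 units.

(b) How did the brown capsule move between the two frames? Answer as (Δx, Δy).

(2.0, 1.1)

The brown capsule started near (3.4, 0.8) and ended near (5.4, 1.9).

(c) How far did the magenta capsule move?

2.4

The magenta capsule moved from about (10.2, 6.3) to (12.2, 7.6), a distance of √(2.0² + 1.3²) ≈ 2.4.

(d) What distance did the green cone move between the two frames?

3.4

From (10.7, 1.2) to (9.6, 4.4), the green cone covered √(1.1² + 3.2²) ≈ 3.4 units.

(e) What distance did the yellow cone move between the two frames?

1.2

The yellow cone moved from about (8.5, 6.1) to (7.4, 5.7), a distance of √(1.1² + 0.4²) ≈ 1.2.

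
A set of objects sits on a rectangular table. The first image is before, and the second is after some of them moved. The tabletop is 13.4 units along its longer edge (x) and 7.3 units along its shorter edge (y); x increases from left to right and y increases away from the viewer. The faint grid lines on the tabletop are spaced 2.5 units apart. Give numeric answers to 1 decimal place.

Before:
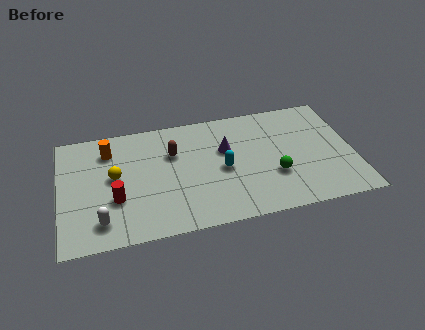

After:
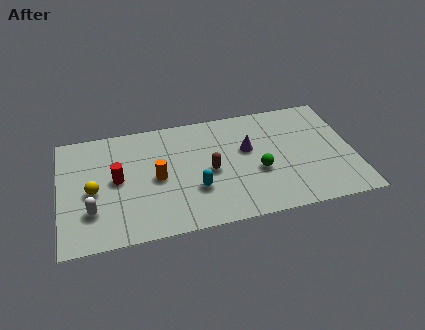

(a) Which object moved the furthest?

the orange cylinder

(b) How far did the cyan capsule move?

1.6

The cyan capsule was near (7.4, 3.4) before and (6.1, 2.4) after, so it travelled √(1.3² + 1.0²) ≈ 1.6 units.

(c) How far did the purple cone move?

1.0

From (7.6, 4.6) to (8.6, 4.4), the purple cone covered √(1.0² + 0.2²) ≈ 1.0 units.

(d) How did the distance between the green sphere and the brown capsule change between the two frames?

-2.8

They were about 5.1 units apart before and 2.3 after — 2.8 units closer together.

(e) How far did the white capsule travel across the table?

0.8

The white capsule was near (1.8, 1.4) before and (1.4, 2.1) after, so it travelled √(0.4² + 0.7²) ≈ 0.8 units.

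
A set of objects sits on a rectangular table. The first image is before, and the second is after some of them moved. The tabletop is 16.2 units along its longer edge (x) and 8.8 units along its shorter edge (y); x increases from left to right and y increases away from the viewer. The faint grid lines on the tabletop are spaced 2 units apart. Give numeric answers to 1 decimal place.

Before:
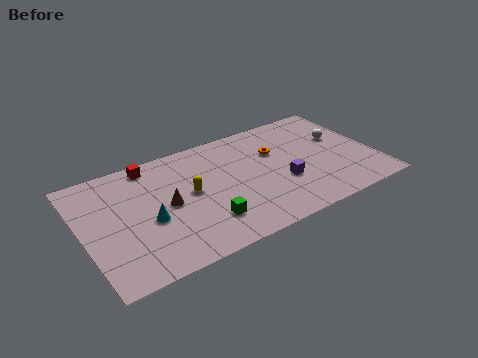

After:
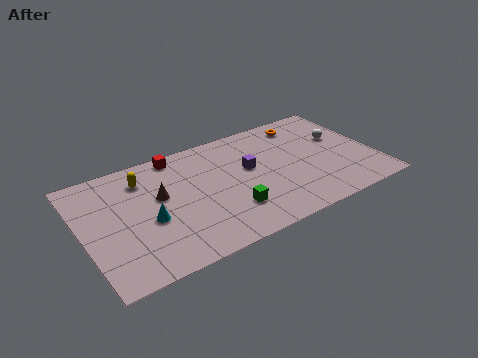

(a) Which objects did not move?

the cyan cone and the white sphere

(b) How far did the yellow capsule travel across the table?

3.2

The yellow capsule was near (5.9, 4.7) before and (3.6, 6.9) after, so it travelled √(2.3² + 2.2²) ≈ 3.2 units.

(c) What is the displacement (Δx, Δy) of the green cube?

(1.4, 0.2)

From the two frames, the green cube sits at roughly (6.4, 2.2) before and (7.8, 2.4) after.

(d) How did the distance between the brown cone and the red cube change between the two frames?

-0.4

The distance was about 3.4 in the first image and 3.0 in the second, so they moved 0.4 units closer together.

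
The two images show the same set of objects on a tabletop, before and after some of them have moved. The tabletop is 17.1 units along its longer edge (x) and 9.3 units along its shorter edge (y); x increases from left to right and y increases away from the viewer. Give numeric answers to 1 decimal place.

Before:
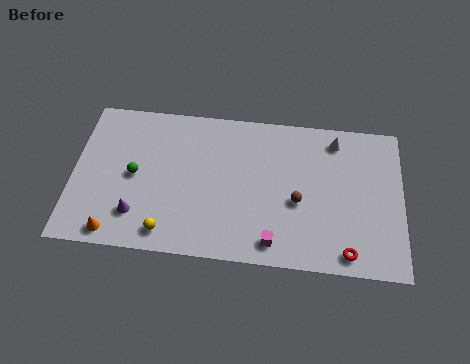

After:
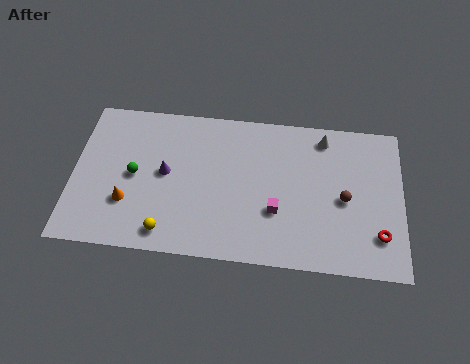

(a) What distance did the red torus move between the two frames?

2.0

The red torus was near (14.3, 1.1) before and (15.9, 2.3) after, so it travelled √(1.6² + 1.2²) ≈ 2.0 units.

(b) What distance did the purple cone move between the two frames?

3.0

From (3.4, 2.2) to (4.8, 4.9), the purple cone covered √(1.4² + 2.7²) ≈ 3.0 units.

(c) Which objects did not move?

the yellow sphere and the green sphere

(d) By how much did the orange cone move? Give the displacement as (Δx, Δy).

(0.6, 1.9)

The orange cone started near (2.3, 1.0) and ended near (2.9, 2.9).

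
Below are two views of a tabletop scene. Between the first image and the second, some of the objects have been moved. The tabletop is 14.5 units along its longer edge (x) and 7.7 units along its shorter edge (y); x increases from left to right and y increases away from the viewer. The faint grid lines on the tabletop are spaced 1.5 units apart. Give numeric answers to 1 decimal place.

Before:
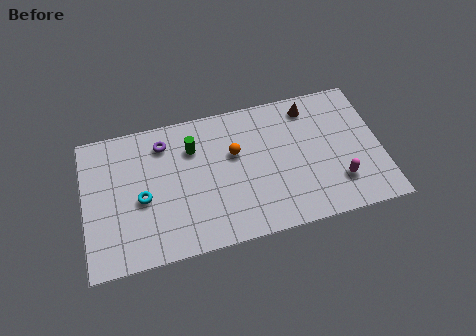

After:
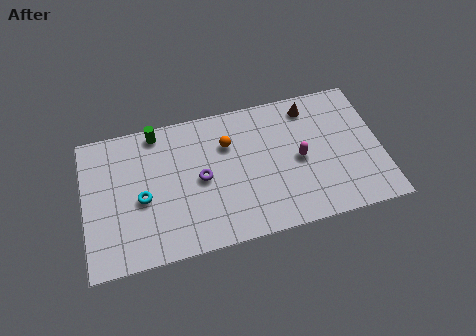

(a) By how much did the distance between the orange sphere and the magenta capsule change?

-1.8

They were about 5.6 units apart before and 3.8 after — 1.8 units closer together.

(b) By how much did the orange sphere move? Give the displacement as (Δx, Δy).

(-0.3, 0.6)

From the two frames, the orange sphere sits at roughly (7.4, 4.8) before and (7.1, 5.4) after.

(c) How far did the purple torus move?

2.9

The purple torus was near (4.0, 6.2) before and (5.7, 3.8) after, so it travelled √(1.7² + 2.4²) ≈ 2.9 units.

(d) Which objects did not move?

the cyan torus and the brown cone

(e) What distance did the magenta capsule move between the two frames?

2.5

From (12.3, 2.0) to (10.5, 3.7), the magenta capsule covered √(1.8² + 1.7²) ≈ 2.5 units.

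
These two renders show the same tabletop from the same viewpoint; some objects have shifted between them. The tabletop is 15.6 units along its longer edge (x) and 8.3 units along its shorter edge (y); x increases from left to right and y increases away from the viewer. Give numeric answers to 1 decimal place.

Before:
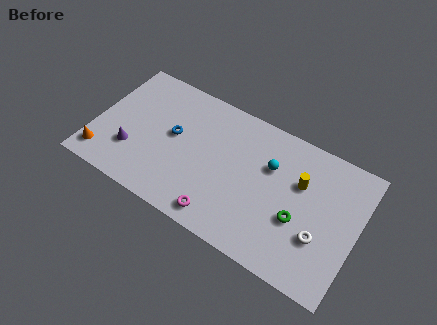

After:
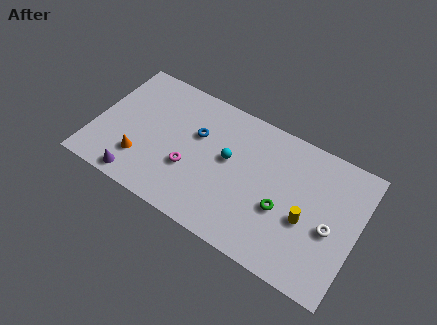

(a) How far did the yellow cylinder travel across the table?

2.1

The yellow cylinder was near (12.1, 5.4) before and (12.7, 3.4) after, so it travelled √(0.6² + 2.0²) ≈ 2.1 units.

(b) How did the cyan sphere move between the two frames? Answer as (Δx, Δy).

(-2.4, -0.8)

The cyan sphere was at about (10.3, 5.5) and moved to about (7.9, 4.7).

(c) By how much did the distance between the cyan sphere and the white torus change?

+2.0

The distance was about 4.3 in the first image and 6.3 in the second, so they moved 2.0 units further apart.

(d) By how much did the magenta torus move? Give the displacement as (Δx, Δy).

(-2.2, 1.9)

The magenta torus was at about (8.0, 1.1) and moved to about (5.8, 3.0).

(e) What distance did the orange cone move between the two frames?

2.3

The orange cone moved from about (0.8, 1.4) to (3.0, 2.2), a distance of √(2.2² + 0.8²) ≈ 2.3.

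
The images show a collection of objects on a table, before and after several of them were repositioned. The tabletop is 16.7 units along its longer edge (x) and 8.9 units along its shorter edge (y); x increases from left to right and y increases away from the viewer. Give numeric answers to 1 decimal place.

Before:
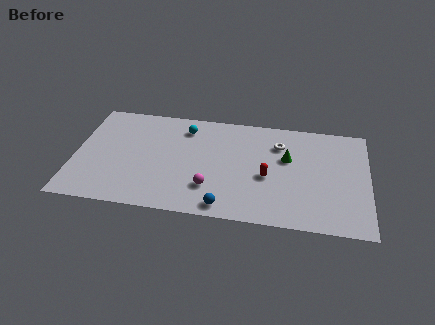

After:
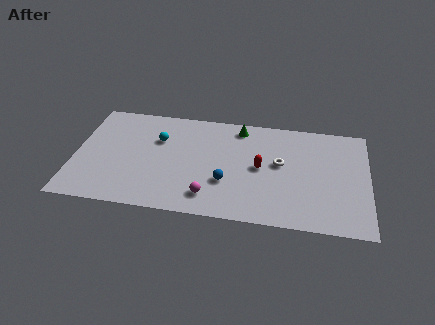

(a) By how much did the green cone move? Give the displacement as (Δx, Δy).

(-2.8, 2.2)

From the two frames, the green cone sits at roughly (12.1, 5.5) before and (9.3, 7.7) after.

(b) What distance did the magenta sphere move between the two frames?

0.7

The magenta sphere was near (7.8, 2.4) before and (7.8, 1.7) after, so it travelled √(0.0² + 0.7²) ≈ 0.7 units.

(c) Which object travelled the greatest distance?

the green cone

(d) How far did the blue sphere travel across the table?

2.0

The blue sphere moved from about (8.7, 1.0) to (8.7, 3.0), a distance of √(0.0² + 2.0²) ≈ 2.0.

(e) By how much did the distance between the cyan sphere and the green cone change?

-1.2

The distance was about 6.1 in the first image and 4.9 in the second, so they moved 1.2 units closer together.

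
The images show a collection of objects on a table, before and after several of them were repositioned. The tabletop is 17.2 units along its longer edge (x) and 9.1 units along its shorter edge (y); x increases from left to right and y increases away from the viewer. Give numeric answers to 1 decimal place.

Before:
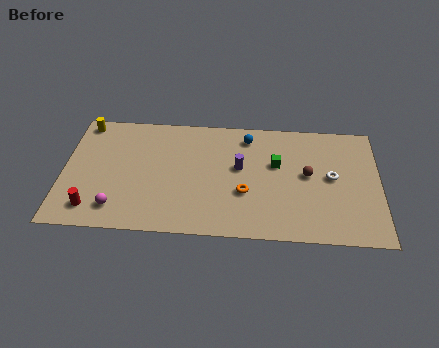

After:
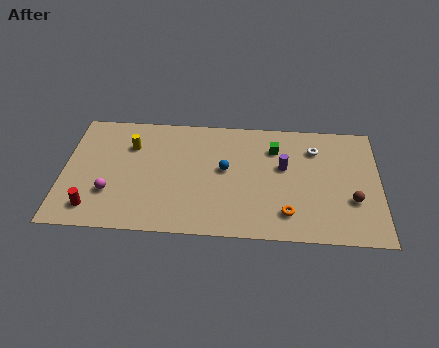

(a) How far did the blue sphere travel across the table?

2.9

From (10.0, 7.6) to (8.8, 5.0), the blue sphere covered √(1.2² + 2.6²) ≈ 2.9 units.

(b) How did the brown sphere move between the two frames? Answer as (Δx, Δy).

(2.4, -1.8)

The brown sphere was at about (13.3, 4.9) and moved to about (15.7, 3.1).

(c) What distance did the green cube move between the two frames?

1.2

The green cube moved from about (11.6, 5.6) to (11.5, 6.8), a distance of √(0.1² + 1.2²) ≈ 1.2.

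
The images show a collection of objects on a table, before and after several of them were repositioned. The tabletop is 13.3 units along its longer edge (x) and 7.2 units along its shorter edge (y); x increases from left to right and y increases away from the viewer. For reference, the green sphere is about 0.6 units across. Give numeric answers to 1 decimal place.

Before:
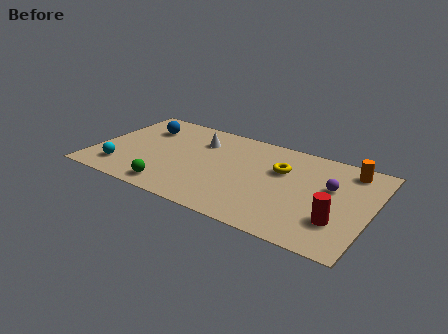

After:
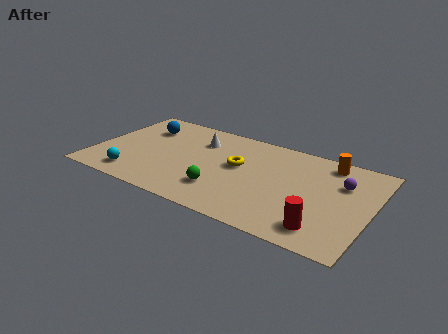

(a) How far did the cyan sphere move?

0.8

The cyan sphere was near (1.5, 1.5) before and (2.2, 1.2) after, so it travelled √(0.7² + 0.3²) ≈ 0.8 units.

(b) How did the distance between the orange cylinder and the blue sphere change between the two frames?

-1.0

Before: roughly 10.0 units apart; after: 9.0. That's 1.0 units closer together.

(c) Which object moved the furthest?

the green sphere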